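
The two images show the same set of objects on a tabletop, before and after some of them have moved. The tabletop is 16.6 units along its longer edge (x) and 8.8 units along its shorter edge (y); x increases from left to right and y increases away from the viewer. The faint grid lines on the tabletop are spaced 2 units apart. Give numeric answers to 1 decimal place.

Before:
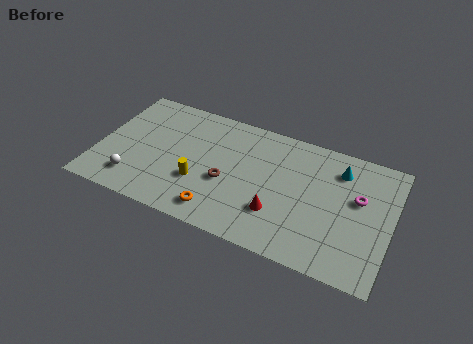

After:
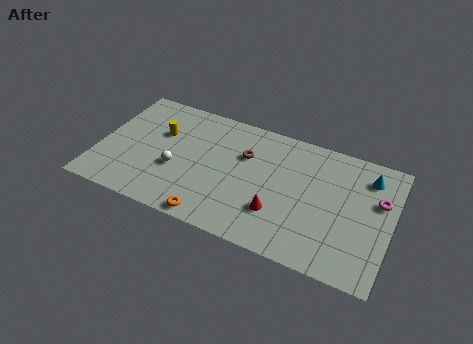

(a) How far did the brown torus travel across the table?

2.4

From (7.4, 3.6) to (8.2, 5.9), the brown torus covered √(0.8² + 2.3²) ≈ 2.4 units.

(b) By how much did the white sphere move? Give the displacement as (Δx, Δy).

(2.2, 1.6)

The white sphere was at about (2.3, 1.8) and moved to about (4.5, 3.4).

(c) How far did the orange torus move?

0.7

The orange torus was near (7.2, 1.4) before and (6.9, 0.8) after, so it travelled √(0.3² + 0.6²) ≈ 0.7 units.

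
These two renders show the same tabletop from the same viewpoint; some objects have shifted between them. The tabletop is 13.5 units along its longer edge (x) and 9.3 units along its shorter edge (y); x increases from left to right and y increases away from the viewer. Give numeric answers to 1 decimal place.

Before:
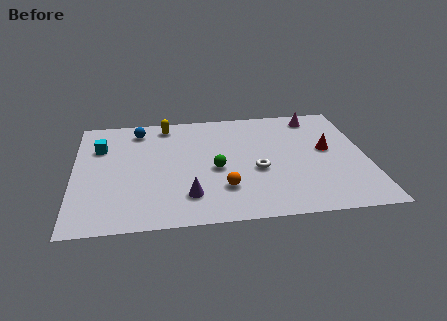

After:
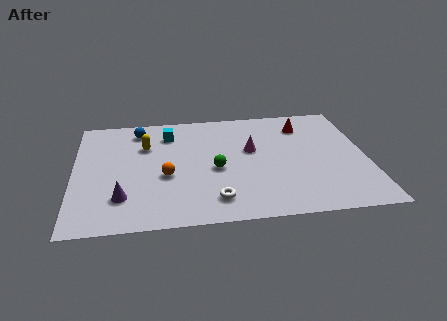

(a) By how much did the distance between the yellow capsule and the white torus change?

-0.3

They were about 5.9 units apart before and 5.6 after — 0.3 units closer together.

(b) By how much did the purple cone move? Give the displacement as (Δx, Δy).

(-3.0, 0.2)

The purple cone was at about (5.2, 2.1) and moved to about (2.2, 2.3).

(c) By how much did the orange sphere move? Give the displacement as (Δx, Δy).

(-2.6, 1.3)

The orange sphere started near (6.8, 2.5) and ended near (4.2, 3.8).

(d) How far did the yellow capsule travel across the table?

2.0

The yellow capsule was near (4.3, 8.1) before and (3.3, 6.4) after, so it travelled √(1.0² + 1.7²) ≈ 2.0 units.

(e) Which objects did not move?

the blue sphere and the green sphere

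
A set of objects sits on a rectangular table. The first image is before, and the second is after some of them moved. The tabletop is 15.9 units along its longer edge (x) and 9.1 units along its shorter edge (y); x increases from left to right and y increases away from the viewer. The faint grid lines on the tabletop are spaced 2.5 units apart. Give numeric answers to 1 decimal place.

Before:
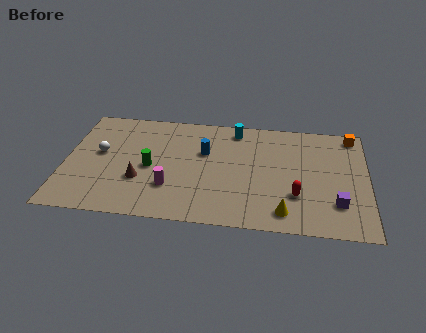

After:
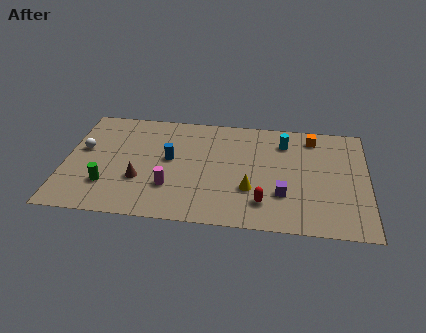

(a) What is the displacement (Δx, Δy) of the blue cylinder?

(-1.8, -0.8)

The blue cylinder started near (7.3, 5.8) and ended near (5.5, 5.0).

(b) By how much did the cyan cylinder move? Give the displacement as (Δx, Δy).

(2.6, -0.8)

From the two frames, the cyan cylinder sits at roughly (8.9, 7.9) before and (11.5, 7.1) after.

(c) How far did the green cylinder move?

2.8

The green cylinder moved from about (4.5, 4.2) to (2.3, 2.5), a distance of √(2.2² + 1.7²) ≈ 2.8.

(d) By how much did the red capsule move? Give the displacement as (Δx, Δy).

(-1.7, -0.8)

From the two frames, the red capsule sits at roughly (12.2, 2.8) before and (10.5, 2.0) after.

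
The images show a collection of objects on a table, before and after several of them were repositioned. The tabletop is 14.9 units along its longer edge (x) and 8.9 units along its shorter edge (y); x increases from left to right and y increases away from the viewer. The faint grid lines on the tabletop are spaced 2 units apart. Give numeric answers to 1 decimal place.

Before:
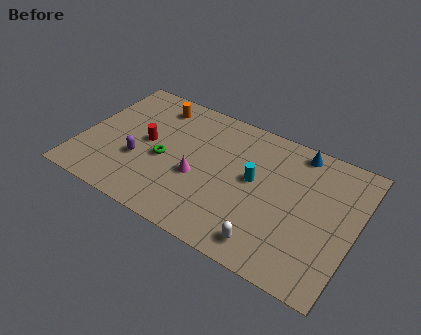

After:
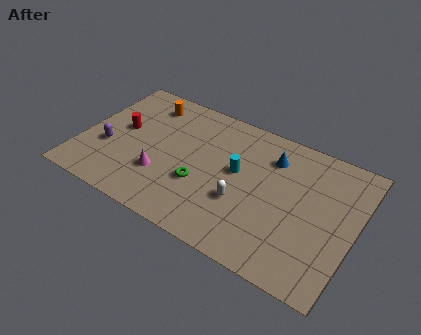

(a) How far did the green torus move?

2.2

The green torus moved from about (4.6, 3.9) to (6.7, 3.2), a distance of √(2.1² + 0.7²) ≈ 2.2.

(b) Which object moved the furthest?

the white capsule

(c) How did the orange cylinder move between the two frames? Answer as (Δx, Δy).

(-0.5, -0.1)

The orange cylinder was at about (3.5, 7.4) and moved to about (3.0, 7.3).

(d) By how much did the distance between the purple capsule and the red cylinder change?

+0.3

Before: roughly 1.4 units apart; after: 1.7. That's 0.3 units further apart.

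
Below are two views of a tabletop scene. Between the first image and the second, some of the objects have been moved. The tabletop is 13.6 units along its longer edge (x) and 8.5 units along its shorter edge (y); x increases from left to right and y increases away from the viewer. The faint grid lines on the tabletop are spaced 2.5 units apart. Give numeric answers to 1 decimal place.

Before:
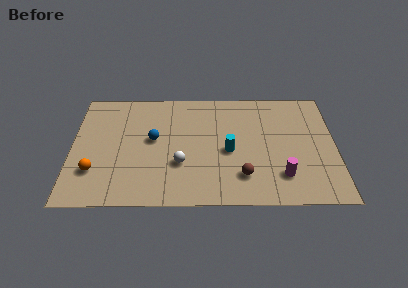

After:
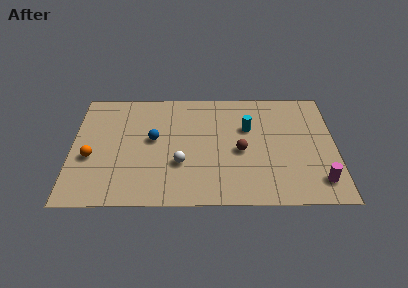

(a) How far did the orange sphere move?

1.0

From (1.2, 2.4) to (1.0, 3.4), the orange sphere covered √(0.2² + 1.0²) ≈ 1.0 units.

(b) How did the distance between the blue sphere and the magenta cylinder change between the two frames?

+1.9

Before: roughly 7.1 units apart; after: 9.0. That's 1.9 units further apart.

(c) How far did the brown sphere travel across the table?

1.8

The brown sphere moved from about (8.8, 2.0) to (8.7, 3.8), a distance of √(0.1² + 1.8²) ≈ 1.8.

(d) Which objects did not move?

the white sphere and the blue sphere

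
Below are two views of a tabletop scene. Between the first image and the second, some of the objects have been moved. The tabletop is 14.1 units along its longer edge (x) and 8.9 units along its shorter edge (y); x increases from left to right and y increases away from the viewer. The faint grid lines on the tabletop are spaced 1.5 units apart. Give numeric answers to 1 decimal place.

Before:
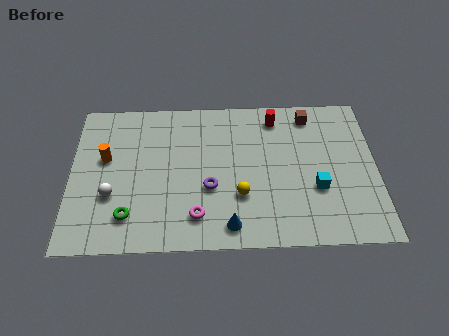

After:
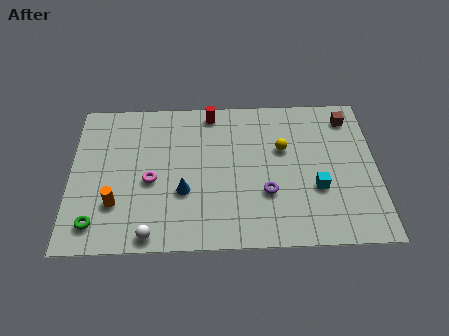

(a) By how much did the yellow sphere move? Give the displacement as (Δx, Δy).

(2.0, 2.7)

The yellow sphere was at about (7.8, 2.9) and moved to about (9.8, 5.6).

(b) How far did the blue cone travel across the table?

2.9

The blue cone was near (7.3, 1.2) before and (5.2, 3.2) after, so it travelled √(2.1² + 2.0²) ≈ 2.9 units.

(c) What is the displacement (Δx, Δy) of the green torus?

(-1.5, -0.4)

The green torus was at about (2.7, 1.9) and moved to about (1.2, 1.5).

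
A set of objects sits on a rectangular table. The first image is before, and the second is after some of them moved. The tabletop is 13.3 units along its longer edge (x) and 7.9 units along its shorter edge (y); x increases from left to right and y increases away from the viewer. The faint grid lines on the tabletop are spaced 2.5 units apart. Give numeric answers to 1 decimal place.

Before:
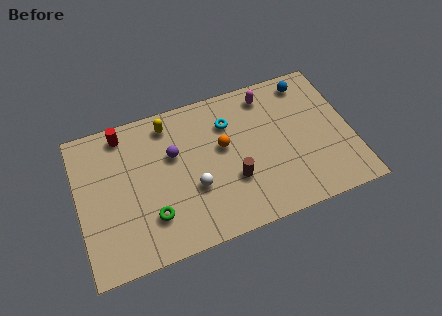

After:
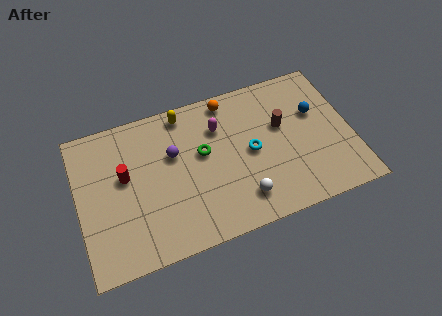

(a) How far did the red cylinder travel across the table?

2.3

From (2.4, 6.9) to (2.3, 4.6), the red cylinder covered √(0.1² + 2.3²) ≈ 2.3 units.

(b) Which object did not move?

the purple sphere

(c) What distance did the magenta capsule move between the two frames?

2.7

From (9.5, 6.7) to (7.0, 5.7), the magenta capsule covered √(2.5² + 1.0²) ≈ 2.7 units.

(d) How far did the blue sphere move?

1.8

The blue sphere moved from about (11.5, 6.8) to (11.7, 5.0), a distance of √(0.2² + 1.8²) ≈ 1.8.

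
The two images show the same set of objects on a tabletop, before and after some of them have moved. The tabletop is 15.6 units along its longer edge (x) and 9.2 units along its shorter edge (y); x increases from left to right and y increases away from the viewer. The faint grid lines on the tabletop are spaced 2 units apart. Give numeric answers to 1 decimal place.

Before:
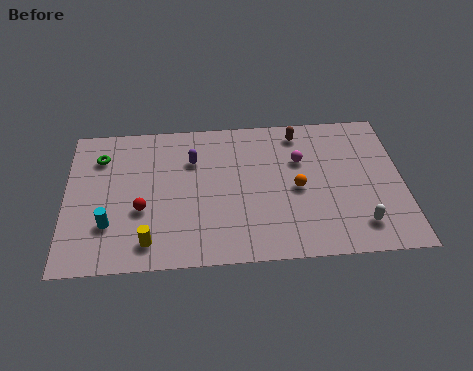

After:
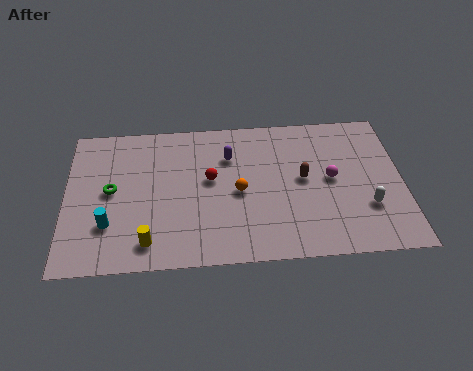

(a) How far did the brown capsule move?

3.0

The brown capsule moved from about (10.9, 7.9) to (11.0, 4.9), a distance of √(0.1² + 3.0²) ≈ 3.0.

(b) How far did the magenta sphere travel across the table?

1.9

The magenta sphere was near (10.9, 6.1) before and (12.3, 4.8) after, so it travelled √(1.4² + 1.3²) ≈ 1.9 units.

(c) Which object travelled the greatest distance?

the red sphere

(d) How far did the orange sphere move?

2.7

The orange sphere moved from about (10.7, 4.3) to (8.0, 4.3), a distance of √(2.7² + 0.0²) ≈ 2.7.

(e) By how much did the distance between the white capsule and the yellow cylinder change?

+0.5

Before: roughly 9.7 units apart; after: 10.2. That's 0.5 units further apart.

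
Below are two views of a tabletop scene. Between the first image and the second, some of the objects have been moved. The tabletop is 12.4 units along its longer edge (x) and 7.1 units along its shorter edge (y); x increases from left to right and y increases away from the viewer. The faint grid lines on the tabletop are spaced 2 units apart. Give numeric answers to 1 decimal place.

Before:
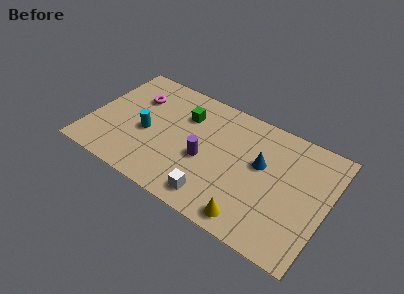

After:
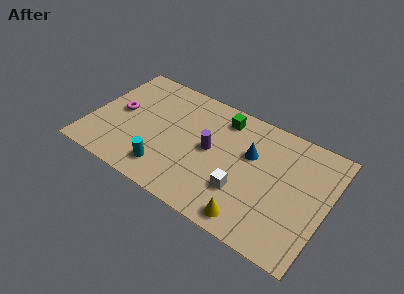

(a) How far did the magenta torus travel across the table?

1.5

From (2.1, 5.0) to (1.4, 3.7), the magenta torus covered √(0.7² + 1.3²) ≈ 1.5 units.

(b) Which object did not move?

the yellow cone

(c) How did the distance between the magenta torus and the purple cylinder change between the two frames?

+0.4

Before: roughly 4.5 units apart; after: 4.9. That's 0.4 units further apart.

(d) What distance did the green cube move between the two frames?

2.1

From (4.7, 5.1) to (6.6, 5.9), the green cube covered √(1.9² + 0.8²) ≈ 2.1 units.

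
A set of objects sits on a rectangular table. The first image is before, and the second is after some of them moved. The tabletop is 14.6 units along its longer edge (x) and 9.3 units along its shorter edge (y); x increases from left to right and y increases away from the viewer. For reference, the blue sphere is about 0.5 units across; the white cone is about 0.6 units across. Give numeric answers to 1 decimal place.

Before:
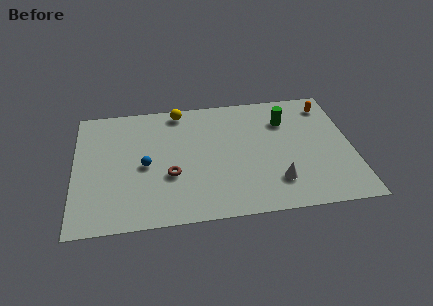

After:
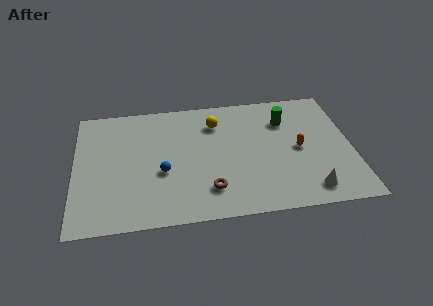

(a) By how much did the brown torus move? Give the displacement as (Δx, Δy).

(2.0, -1.3)

The brown torus started near (5.0, 3.4) and ended near (7.0, 2.1).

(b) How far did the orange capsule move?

3.6

From (13.5, 7.7) to (11.8, 4.5), the orange capsule covered √(1.7² + 3.2²) ≈ 3.6 units.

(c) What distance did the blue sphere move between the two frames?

1.1

From (3.7, 4.3) to (4.6, 3.7), the blue sphere covered √(0.9² + 0.6²) ≈ 1.1 units.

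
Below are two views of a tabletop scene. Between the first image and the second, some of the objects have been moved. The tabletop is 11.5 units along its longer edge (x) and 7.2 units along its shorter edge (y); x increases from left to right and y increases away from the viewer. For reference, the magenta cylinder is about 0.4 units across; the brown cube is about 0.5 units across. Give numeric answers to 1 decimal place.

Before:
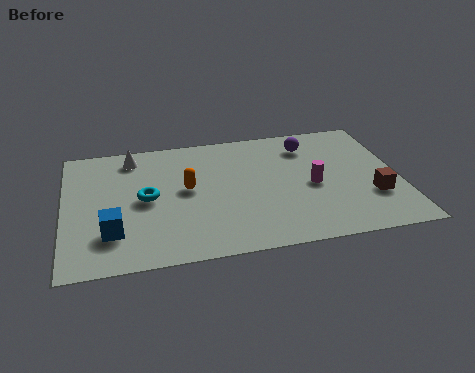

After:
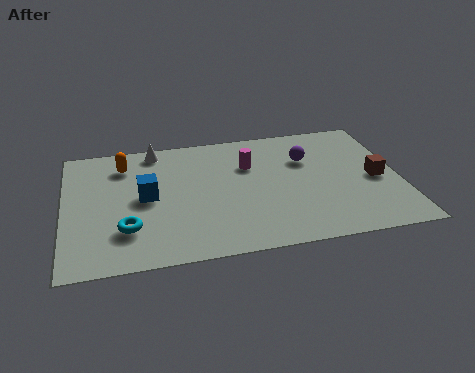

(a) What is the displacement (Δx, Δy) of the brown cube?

(0.2, 1.0)

The brown cube started near (10.5, 2.3) and ended near (10.7, 3.3).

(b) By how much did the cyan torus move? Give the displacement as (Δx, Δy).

(-0.7, -1.6)

From the two frames, the cyan torus sits at roughly (2.8, 3.6) before and (2.1, 2.0) after.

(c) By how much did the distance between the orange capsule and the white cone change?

-1.5

The distance was about 2.8 in the first image and 1.3 in the second, so they moved 1.5 units closer together.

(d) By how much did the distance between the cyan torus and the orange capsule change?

+2.3

They were about 1.4 units apart before and 3.7 after — 2.3 units further apart.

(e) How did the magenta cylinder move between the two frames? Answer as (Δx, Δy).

(-2.1, 1.6)

From the two frames, the magenta cylinder sits at roughly (8.5, 3.3) before and (6.4, 4.9) after.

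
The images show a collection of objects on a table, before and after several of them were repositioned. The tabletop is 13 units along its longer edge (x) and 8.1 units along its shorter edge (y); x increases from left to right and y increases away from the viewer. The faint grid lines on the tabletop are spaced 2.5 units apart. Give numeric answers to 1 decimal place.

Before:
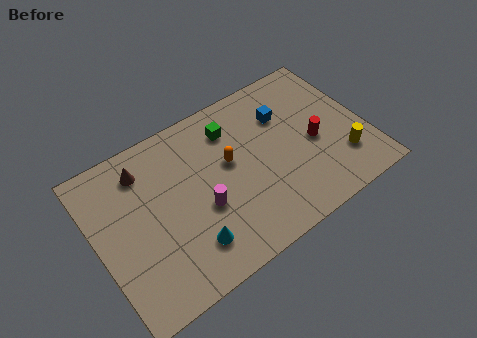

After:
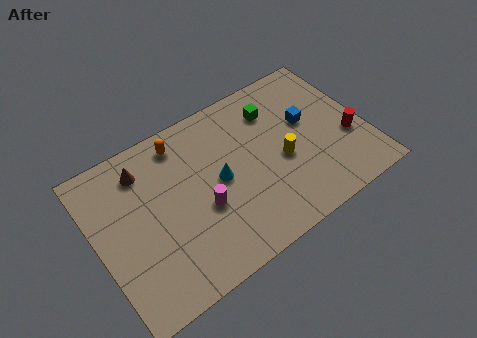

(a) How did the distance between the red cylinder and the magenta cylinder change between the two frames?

+1.6

Before: roughly 5.6 units apart; after: 7.2. That's 1.6 units further apart.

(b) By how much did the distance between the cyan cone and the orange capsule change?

-0.7

The distance was about 3.8 in the first image and 3.1 in the second, so they moved 0.7 units closer together.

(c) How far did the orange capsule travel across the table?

3.0

From (6.5, 4.7) to (4.5, 6.9), the orange capsule covered √(2.0² + 2.2²) ≈ 3.0 units.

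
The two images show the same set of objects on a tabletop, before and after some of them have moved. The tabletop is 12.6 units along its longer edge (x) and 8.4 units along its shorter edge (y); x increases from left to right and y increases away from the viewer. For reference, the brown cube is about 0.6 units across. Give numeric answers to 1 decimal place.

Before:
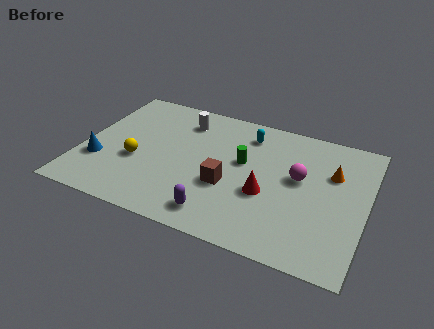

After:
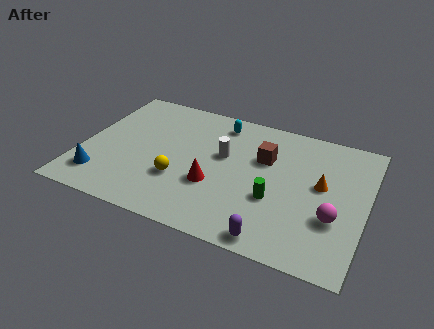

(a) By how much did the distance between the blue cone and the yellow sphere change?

+1.9

They were about 1.7 units apart before and 3.6 after — 1.9 units further apart.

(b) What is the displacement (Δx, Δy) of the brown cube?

(1.4, 2.3)

The brown cube started near (6.6, 3.2) and ended near (8.0, 5.5).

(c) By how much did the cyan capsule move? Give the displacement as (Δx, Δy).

(-1.3, 0.3)

The cyan capsule was at about (7.1, 6.8) and moved to about (5.8, 7.1).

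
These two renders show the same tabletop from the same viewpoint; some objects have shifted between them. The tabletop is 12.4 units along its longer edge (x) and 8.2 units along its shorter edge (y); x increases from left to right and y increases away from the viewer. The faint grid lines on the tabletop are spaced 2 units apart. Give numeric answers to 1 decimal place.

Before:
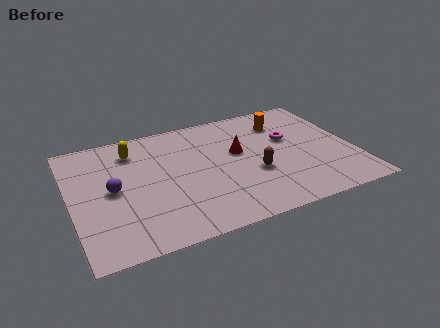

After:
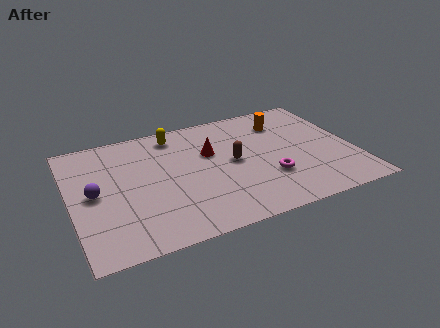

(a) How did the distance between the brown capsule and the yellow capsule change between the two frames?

-2.4

They were about 6.0 units apart before and 3.6 after — 2.4 units closer together.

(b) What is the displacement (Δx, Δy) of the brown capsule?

(-0.8, 1.1)

The brown capsule was at about (7.9, 3.1) and moved to about (7.1, 4.2).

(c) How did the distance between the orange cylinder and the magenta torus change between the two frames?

+2.6

The distance was about 1.3 in the first image and 3.9 in the second, so they moved 2.6 units further apart.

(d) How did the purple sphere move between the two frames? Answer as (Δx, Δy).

(-0.8, 0.0)

From the two frames, the purple sphere sits at roughly (1.8, 4.1) before and (1.0, 4.1) after.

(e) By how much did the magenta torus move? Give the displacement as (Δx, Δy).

(-1.2, -2.4)

The magenta torus was at about (9.7, 5.0) and moved to about (8.5, 2.6).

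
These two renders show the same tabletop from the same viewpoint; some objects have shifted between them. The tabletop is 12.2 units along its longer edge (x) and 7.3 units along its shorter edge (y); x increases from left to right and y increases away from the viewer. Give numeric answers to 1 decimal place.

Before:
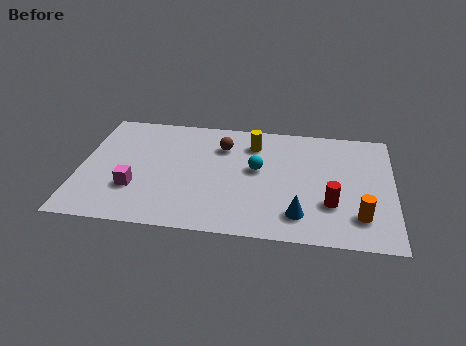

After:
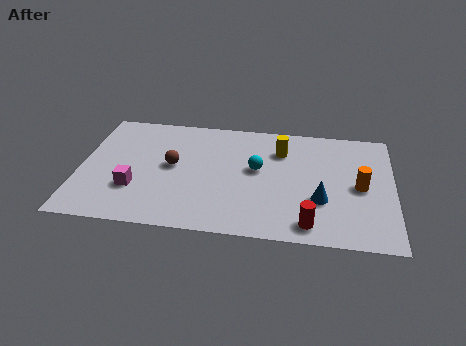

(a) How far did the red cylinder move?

1.5

The red cylinder was near (9.8, 2.3) before and (9.0, 1.0) after, so it travelled √(0.8² + 1.3²) ≈ 1.5 units.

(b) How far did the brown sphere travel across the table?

2.4

From (5.5, 5.4) to (3.6, 3.9), the brown sphere covered √(1.9² + 1.5²) ≈ 2.4 units.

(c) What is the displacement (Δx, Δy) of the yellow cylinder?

(1.1, -0.3)

The yellow cylinder was at about (6.7, 5.7) and moved to about (7.8, 5.4).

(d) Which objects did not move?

the cyan sphere and the magenta cube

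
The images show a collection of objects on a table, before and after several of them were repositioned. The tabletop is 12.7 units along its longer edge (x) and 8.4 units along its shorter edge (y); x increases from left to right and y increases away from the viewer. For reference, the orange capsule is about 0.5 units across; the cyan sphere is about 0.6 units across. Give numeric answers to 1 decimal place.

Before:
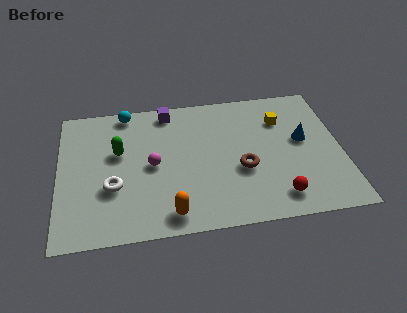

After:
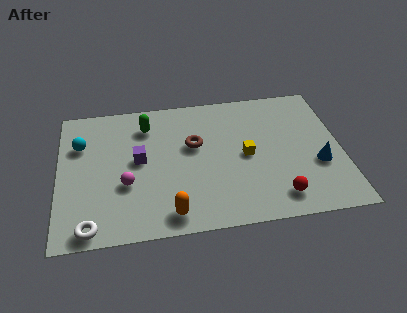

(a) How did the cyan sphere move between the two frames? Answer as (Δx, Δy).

(-2.1, -1.8)

The cyan sphere was at about (3.1, 7.6) and moved to about (1.0, 5.8).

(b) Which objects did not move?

the orange capsule and the red sphere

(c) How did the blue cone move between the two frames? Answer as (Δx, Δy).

(0.6, -1.6)

The blue cone was at about (11.0, 4.7) and moved to about (11.6, 3.1).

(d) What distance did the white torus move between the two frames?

2.4

The white torus moved from about (2.4, 3.0) to (1.4, 0.8), a distance of √(1.0² + 2.2²) ≈ 2.4.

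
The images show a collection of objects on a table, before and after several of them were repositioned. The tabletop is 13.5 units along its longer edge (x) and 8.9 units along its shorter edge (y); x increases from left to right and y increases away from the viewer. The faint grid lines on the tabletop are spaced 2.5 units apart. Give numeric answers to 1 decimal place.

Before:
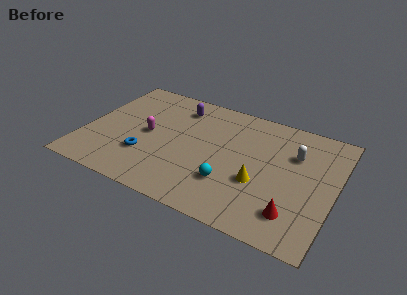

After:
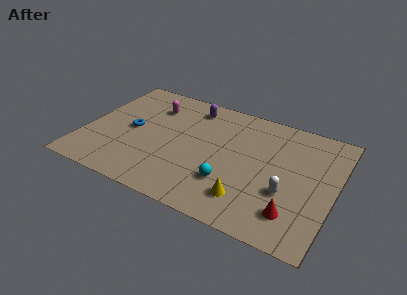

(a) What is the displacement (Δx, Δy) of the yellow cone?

(-0.4, -1.4)

The yellow cone started near (9.6, 3.3) and ended near (9.2, 1.9).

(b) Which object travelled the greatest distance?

the white capsule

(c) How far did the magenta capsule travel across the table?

2.3

From (3.4, 4.4) to (3.3, 6.7), the magenta capsule covered √(0.1² + 2.3²) ≈ 2.3 units.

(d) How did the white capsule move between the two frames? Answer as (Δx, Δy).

(-0.1, -2.9)

The white capsule was at about (11.2, 6.1) and moved to about (11.1, 3.2).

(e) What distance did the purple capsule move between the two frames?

0.8

From (4.7, 7.2) to (5.4, 7.5), the purple capsule covered √(0.7² + 0.3²) ≈ 0.8 units.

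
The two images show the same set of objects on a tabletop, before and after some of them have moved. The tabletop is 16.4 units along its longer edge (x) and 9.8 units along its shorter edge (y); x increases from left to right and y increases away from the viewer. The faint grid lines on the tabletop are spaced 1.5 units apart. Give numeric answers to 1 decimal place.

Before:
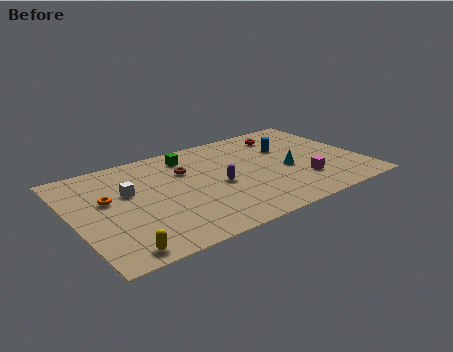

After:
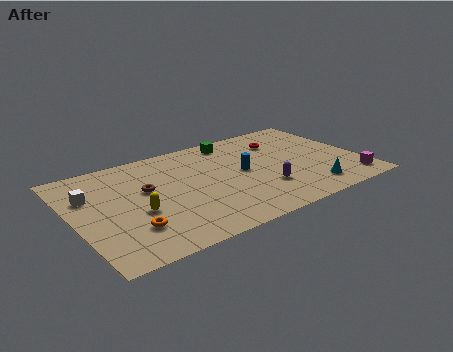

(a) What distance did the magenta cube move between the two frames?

3.0

The magenta cube was near (12.7, 2.7) before and (15.4, 1.5) after, so it travelled √(2.7² + 1.2²) ≈ 3.0 units.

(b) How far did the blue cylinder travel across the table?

3.1

The blue cylinder was near (12.5, 6.5) before and (9.7, 5.1) after, so it travelled √(2.8² + 1.4²) ≈ 3.1 units.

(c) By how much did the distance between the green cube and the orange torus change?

+3.6

Before: roughly 5.5 units apart; after: 9.1. That's 3.6 units further apart.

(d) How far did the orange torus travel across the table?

3.3

The orange torus was near (2.0, 5.8) before and (2.8, 2.6) after, so it travelled √(0.8² + 3.2²) ≈ 3.3 units.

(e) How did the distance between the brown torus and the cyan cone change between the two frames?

+3.7

Before: roughly 6.0 units apart; after: 9.7. That's 3.7 units further apart.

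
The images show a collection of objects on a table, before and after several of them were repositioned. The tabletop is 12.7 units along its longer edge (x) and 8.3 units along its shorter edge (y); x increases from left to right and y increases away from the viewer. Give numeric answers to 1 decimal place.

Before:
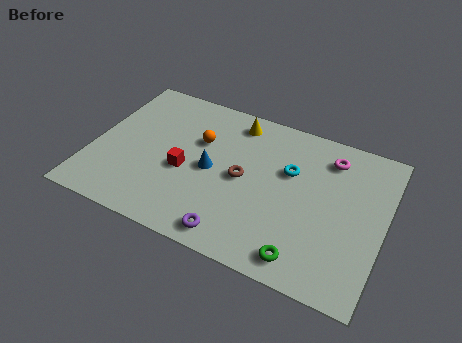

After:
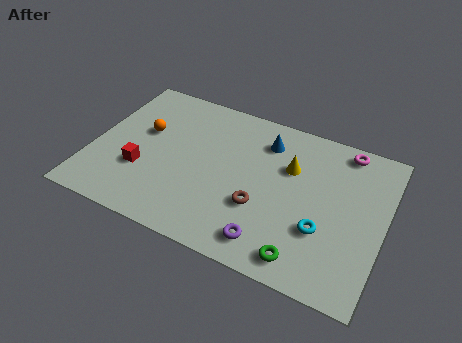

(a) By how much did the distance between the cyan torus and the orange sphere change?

+4.4

Before: roughly 4.0 units apart; after: 8.4. That's 4.4 units further apart.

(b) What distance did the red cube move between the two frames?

1.9

The red cube was near (4.1, 3.5) before and (2.3, 2.8) after, so it travelled √(1.8² + 0.7²) ≈ 1.9 units.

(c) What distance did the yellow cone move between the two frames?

3.1

The yellow cone moved from about (5.9, 7.1) to (8.5, 5.5), a distance of √(2.6² + 1.6²) ≈ 3.1.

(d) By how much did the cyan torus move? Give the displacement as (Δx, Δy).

(1.7, -2.5)

The cyan torus was at about (8.5, 5.3) and moved to about (10.2, 2.8).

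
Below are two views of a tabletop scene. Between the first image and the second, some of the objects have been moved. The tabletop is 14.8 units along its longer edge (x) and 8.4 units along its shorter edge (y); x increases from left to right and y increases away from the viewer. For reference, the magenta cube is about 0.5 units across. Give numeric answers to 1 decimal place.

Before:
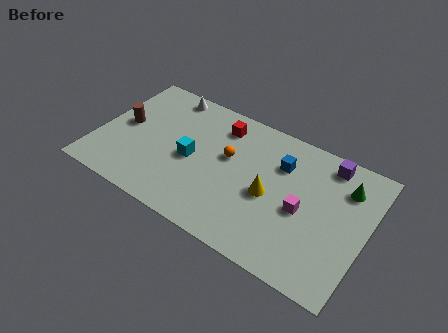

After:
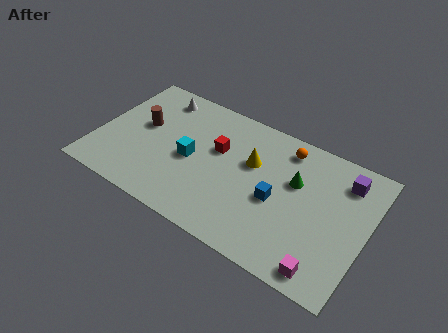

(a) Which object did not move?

the cyan cube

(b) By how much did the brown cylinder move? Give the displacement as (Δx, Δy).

(1.0, 0.4)

The brown cylinder started near (1.3, 4.4) and ended near (2.3, 4.8).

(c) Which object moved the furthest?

the orange sphere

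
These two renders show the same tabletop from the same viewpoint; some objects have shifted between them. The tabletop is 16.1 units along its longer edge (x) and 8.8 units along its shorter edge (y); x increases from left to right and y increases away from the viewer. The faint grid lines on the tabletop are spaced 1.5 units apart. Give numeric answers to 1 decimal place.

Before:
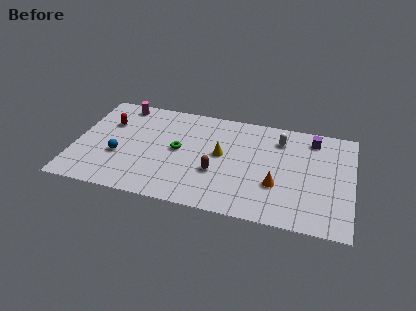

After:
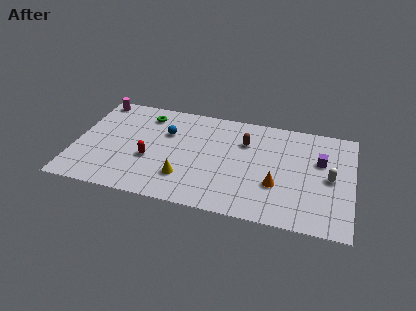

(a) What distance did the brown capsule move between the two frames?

3.4

The brown capsule moved from about (8.3, 3.2) to (9.8, 6.2), a distance of √(1.5² + 3.0²) ≈ 3.4.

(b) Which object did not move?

the orange cone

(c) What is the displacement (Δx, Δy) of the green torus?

(-2.1, 2.6)

From the two frames, the green torus sits at roughly (6.0, 4.6) before and (3.9, 7.2) after.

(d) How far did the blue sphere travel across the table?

3.7

From (2.6, 3.3) to (5.2, 5.9), the blue sphere covered √(2.6² + 2.6²) ≈ 3.7 units.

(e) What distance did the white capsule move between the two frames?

4.0

The white capsule moved from about (11.8, 6.9) to (14.8, 4.3), a distance of √(3.0² + 2.6²) ≈ 4.0.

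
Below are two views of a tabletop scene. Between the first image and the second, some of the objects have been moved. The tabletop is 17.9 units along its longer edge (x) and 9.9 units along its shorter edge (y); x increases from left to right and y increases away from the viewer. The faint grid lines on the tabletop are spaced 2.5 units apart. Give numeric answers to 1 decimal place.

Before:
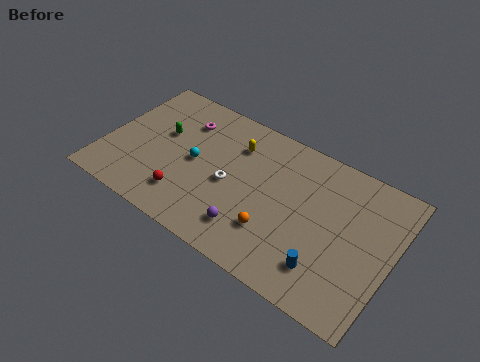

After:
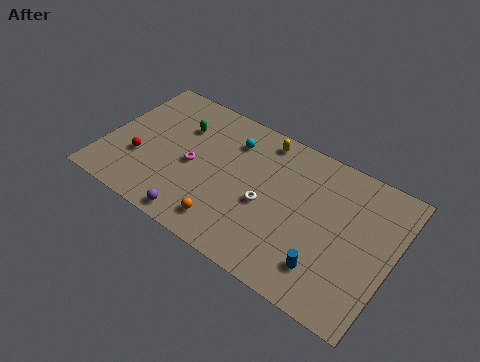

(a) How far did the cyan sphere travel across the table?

3.3

From (5.6, 4.9) to (7.5, 7.6), the cyan sphere covered √(1.9² + 2.7²) ≈ 3.3 units.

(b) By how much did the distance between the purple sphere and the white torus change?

+2.1

Before: roughly 2.9 units apart; after: 5.0. That's 2.1 units further apart.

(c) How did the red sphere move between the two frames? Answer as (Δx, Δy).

(-3.2, 1.2)

The red sphere started near (5.5, 2.2) and ended near (2.3, 3.4).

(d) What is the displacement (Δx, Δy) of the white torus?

(2.3, -0.2)

From the two frames, the white torus sits at roughly (7.9, 4.5) before and (10.2, 4.3) after.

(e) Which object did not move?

the blue cylinder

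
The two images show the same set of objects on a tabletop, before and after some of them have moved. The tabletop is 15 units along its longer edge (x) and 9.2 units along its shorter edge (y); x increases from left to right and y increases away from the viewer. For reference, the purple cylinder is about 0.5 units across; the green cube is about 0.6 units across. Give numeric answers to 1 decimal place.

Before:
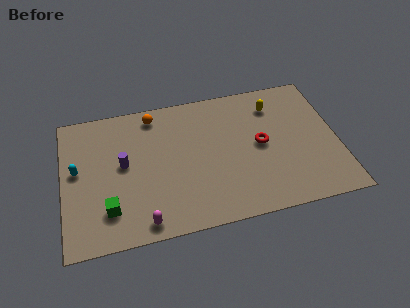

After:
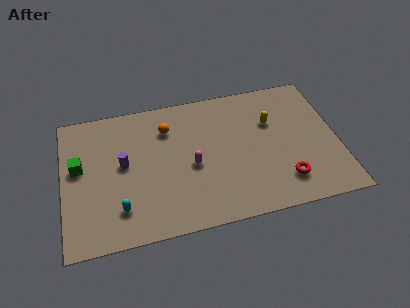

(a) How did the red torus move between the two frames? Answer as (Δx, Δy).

(1.1, -2.7)

The red torus was at about (10.8, 4.7) and moved to about (11.9, 2.0).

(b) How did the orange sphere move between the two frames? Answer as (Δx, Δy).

(0.7, -1.1)

The orange sphere was at about (5.1, 8.0) and moved to about (5.8, 6.9).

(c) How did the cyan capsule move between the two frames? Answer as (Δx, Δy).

(2.2, -3.0)

The cyan capsule started near (0.8, 5.1) and ended near (3.0, 2.1).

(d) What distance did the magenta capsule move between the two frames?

4.2

From (4.2, 1.0) to (7.0, 4.1), the magenta capsule covered √(2.8² + 3.1²) ≈ 4.2 units.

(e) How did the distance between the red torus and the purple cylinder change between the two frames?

+1.6

Before: roughly 7.5 units apart; after: 9.1. That's 1.6 units further apart.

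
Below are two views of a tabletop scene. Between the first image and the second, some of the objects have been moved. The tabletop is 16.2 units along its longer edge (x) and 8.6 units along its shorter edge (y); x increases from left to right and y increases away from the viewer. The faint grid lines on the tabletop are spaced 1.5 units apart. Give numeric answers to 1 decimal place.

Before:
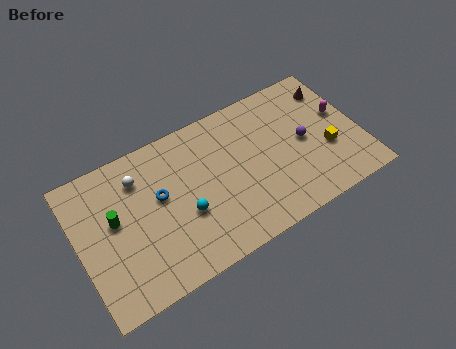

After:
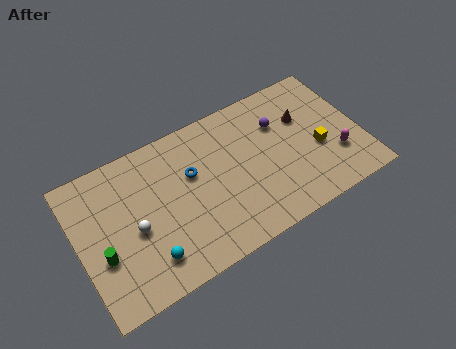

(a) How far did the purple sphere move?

2.1

The purple sphere was near (13.0, 4.3) before and (11.8, 6.0) after, so it travelled √(1.2² + 1.7²) ≈ 2.1 units.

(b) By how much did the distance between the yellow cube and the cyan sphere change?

+1.9

They were about 8.3 units apart before and 10.2 after — 1.9 units further apart.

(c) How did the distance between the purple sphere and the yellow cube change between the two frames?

+1.5

The distance was about 1.6 in the first image and 3.1 in the second, so they moved 1.5 units further apart.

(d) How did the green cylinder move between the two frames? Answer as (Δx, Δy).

(-0.9, -1.7)

The green cylinder started near (2.1, 4.9) and ended near (1.2, 3.2).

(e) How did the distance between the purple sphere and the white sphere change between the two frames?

-0.6

Before: roughly 9.6 units apart; after: 9.0. That's 0.6 units closer together.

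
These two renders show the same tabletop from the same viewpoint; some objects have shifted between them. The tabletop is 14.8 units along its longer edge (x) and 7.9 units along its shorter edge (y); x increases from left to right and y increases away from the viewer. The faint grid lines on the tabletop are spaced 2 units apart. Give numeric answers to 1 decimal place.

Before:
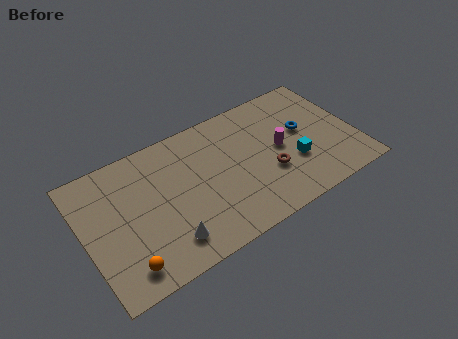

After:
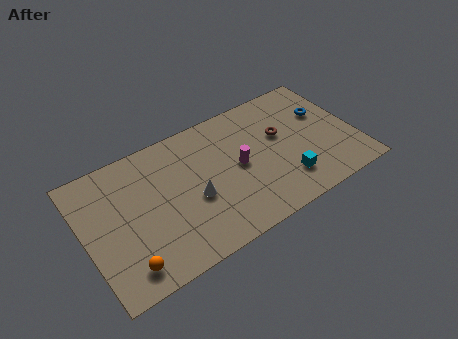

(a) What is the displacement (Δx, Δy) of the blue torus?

(1.3, 0.6)

From the two frames, the blue torus sits at roughly (12.1, 4.5) before and (13.4, 5.1) after.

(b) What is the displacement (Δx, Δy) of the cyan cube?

(-0.6, -0.9)

The cyan cube started near (11.3, 2.8) and ended near (10.7, 1.9).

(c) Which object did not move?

the orange sphere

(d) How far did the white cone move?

2.4

From (4.1, 1.6) to (5.8, 3.3), the white cone covered √(1.7² + 1.7²) ≈ 2.4 units.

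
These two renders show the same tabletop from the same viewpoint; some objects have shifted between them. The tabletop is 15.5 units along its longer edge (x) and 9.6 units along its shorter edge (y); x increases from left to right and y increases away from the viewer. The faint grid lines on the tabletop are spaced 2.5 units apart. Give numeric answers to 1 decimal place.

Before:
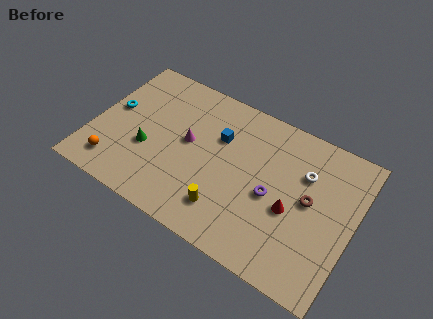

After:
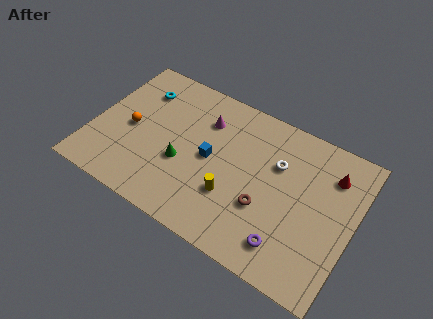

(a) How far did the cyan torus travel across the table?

2.4

From (1.0, 5.3) to (2.3, 7.3), the cyan torus covered √(1.3² + 2.0²) ≈ 2.4 units.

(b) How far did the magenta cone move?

2.0

The magenta cone moved from about (5.6, 5.2) to (6.3, 7.1), a distance of √(0.7² + 1.9²) ≈ 2.0.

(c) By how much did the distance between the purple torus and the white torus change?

+2.0

They were about 2.8 units apart before and 4.8 after — 2.0 units further apart.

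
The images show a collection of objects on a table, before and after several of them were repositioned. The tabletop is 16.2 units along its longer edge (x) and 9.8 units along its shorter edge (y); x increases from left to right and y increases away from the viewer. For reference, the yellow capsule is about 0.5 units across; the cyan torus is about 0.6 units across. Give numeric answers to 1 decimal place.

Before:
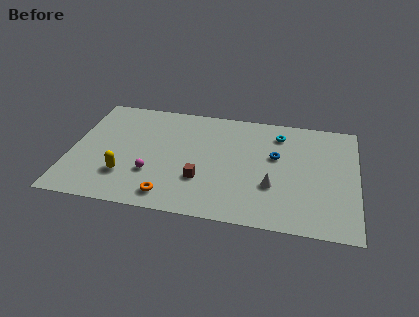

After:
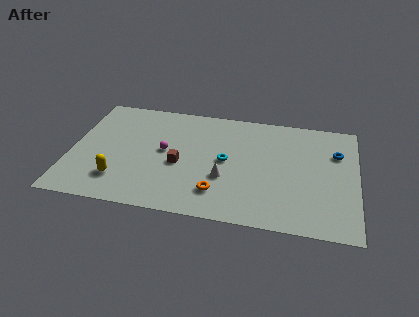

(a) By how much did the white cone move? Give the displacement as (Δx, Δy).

(-2.7, 0.2)

The white cone was at about (11.5, 3.3) and moved to about (8.8, 3.5).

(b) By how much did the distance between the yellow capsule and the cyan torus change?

-3.5

Before: roughly 10.0 units apart; after: 6.5. That's 3.5 units closer together.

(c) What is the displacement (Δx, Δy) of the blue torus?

(3.4, 0.9)

The blue torus started near (11.6, 5.9) and ended near (15.0, 6.8).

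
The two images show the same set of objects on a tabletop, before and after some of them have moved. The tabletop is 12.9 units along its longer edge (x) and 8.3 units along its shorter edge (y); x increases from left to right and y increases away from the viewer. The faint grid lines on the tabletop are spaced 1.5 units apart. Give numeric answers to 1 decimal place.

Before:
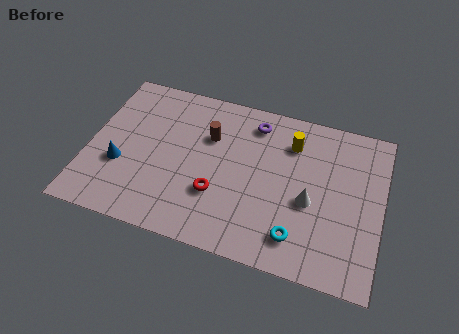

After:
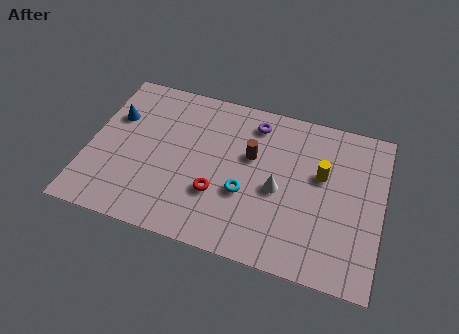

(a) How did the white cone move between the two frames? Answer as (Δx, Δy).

(-1.4, 0.2)

The white cone started near (9.8, 3.5) and ended near (8.4, 3.7).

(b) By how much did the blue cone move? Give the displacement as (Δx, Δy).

(-0.5, 2.5)

The blue cone started near (1.5, 3.0) and ended near (1.0, 5.5).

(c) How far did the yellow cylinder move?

1.9

From (8.8, 6.3) to (10.2, 5.0), the yellow cylinder covered √(1.4² + 1.3²) ≈ 1.9 units.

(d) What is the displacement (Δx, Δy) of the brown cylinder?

(1.9, -0.5)

The brown cylinder was at about (5.2, 5.6) and moved to about (7.1, 5.1).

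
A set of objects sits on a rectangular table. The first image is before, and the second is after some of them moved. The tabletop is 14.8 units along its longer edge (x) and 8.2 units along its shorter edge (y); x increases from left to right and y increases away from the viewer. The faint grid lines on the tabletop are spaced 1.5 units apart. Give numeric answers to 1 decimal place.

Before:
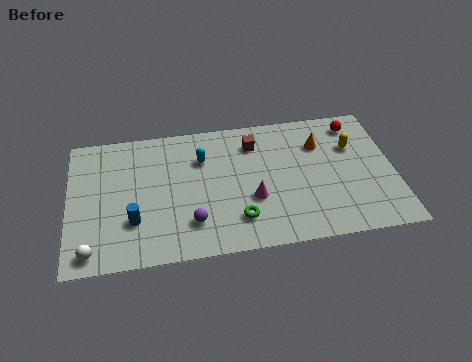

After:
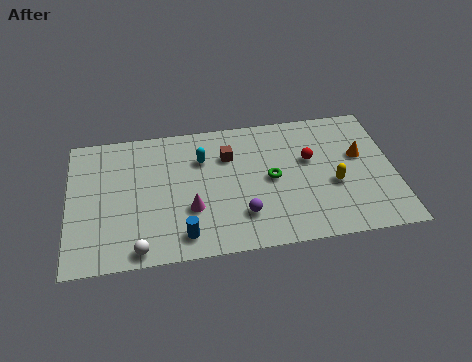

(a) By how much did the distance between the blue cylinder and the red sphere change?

-4.2

Before: roughly 11.2 units apart; after: 7.0. That's 4.2 units closer together.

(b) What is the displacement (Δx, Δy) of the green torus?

(1.6, 2.2)

From the two frames, the green torus sits at roughly (7.6, 1.9) before and (9.2, 4.1) after.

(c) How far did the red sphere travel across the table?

2.9

The red sphere was near (13.2, 6.9) before and (11.0, 5.0) after, so it travelled √(2.2² + 1.9²) ≈ 2.9 units.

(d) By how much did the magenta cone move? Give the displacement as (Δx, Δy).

(-2.8, -0.2)

The magenta cone was at about (8.3, 3.0) and moved to about (5.5, 2.8).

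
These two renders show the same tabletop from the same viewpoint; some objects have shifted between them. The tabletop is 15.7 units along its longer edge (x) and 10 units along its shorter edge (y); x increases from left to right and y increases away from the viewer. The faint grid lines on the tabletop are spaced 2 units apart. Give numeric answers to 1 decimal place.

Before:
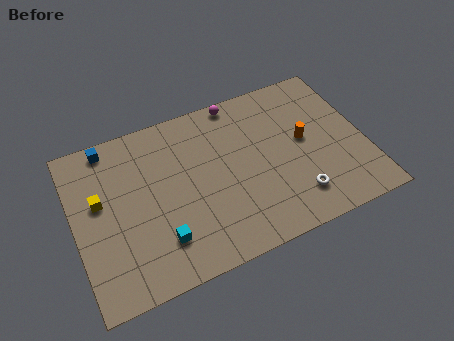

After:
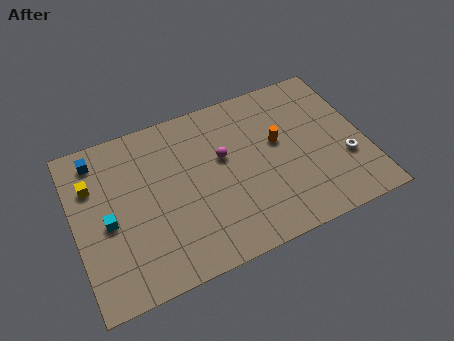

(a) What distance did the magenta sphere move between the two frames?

3.4

From (9.3, 9.2) to (8.1, 6.0), the magenta sphere covered √(1.2² + 3.2²) ≈ 3.4 units.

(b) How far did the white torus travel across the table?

3.2

The white torus moved from about (11.6, 2.1) to (14.5, 3.4), a distance of √(2.9² + 1.3²) ≈ 3.2.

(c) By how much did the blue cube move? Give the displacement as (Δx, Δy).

(-0.7, -0.5)

The blue cube was at about (2.2, 9.0) and moved to about (1.5, 8.5).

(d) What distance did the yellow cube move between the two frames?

1.1

The yellow cube was near (1.4, 5.9) before and (1.1, 7.0) after, so it travelled √(0.3² + 1.1²) ≈ 1.1 units.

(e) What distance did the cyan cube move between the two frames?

3.3

From (4.3, 2.4) to (1.7, 4.5), the cyan cube covered √(2.6² + 2.1²) ≈ 3.3 units.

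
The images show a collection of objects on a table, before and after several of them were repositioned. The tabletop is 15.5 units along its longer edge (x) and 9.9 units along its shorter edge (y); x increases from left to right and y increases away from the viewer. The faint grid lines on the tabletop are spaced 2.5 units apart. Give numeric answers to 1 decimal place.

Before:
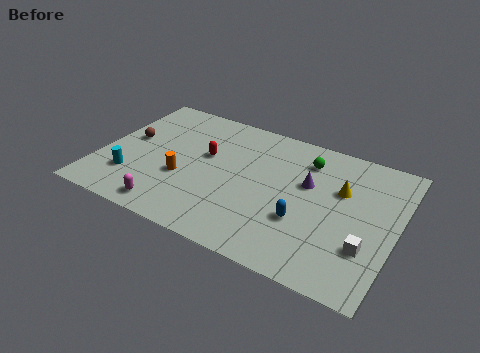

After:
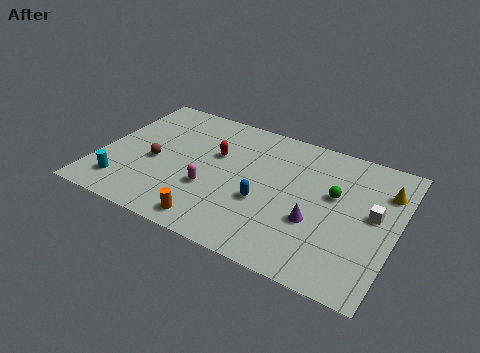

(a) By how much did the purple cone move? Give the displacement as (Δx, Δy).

(0.7, -2.5)

The purple cone was at about (10.8, 6.1) and moved to about (11.5, 3.6).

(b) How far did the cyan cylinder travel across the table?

0.8

The cyan cylinder moved from about (1.9, 2.6) to (1.6, 1.9), a distance of √(0.3² + 0.7²) ≈ 0.8.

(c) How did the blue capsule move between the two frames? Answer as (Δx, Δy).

(-2.1, 0.4)

The blue capsule started near (10.9, 3.4) and ended near (8.8, 3.8).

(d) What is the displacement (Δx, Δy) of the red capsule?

(0.5, 0.3)

The red capsule was at about (5.4, 5.9) and moved to about (5.9, 6.2).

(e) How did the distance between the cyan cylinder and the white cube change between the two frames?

+0.9

The distance was about 12.3 in the first image and 13.2 in the second, so they moved 0.9 units further apart.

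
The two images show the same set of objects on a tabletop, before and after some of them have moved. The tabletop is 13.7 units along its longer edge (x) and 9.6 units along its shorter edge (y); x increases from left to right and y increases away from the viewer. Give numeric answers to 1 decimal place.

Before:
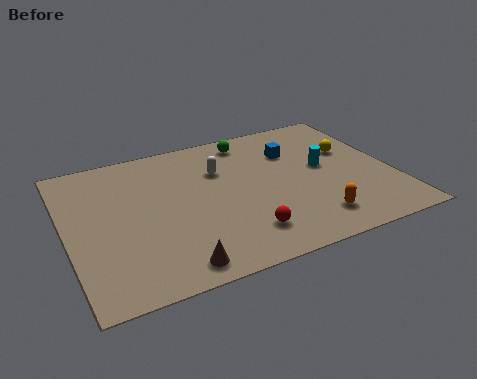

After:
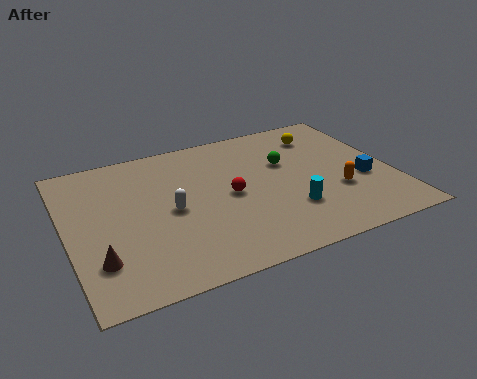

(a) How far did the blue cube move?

4.0

The blue cube moved from about (9.8, 6.8) to (12.4, 3.7), a distance of √(2.6² + 3.1²) ≈ 4.0.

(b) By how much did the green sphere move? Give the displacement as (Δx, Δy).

(1.3, -2.2)

From the two frames, the green sphere sits at roughly (8.1, 8.3) before and (9.4, 6.1) after.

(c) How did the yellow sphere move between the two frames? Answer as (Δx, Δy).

(-1.0, 1.6)

The yellow sphere was at about (12.2, 6.0) and moved to about (11.2, 7.6).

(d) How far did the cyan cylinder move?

3.0

The cyan cylinder was near (10.9, 5.2) before and (9.1, 2.8) after, so it travelled √(1.8² + 2.4²) ≈ 3.0 units.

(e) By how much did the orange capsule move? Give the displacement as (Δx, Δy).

(1.3, 1.5)

The orange capsule was at about (9.9, 1.8) and moved to about (11.2, 3.3).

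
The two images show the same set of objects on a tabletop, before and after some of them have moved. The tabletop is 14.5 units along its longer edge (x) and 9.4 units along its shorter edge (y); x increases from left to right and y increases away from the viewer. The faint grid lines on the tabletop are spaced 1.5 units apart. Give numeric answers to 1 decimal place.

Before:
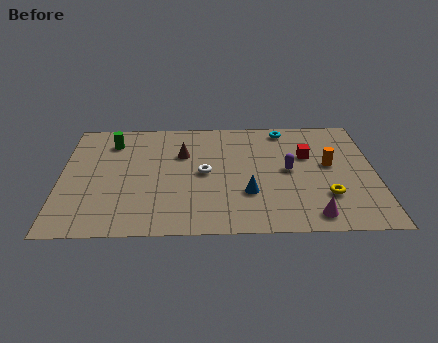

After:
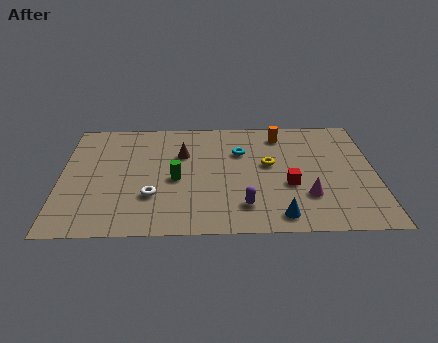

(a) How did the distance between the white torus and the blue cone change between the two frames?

+3.4

Before: roughly 2.6 units apart; after: 6.0. That's 3.4 units further apart.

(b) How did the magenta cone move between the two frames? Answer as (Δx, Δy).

(-0.2, 1.5)

The magenta cone started near (11.5, 1.2) and ended near (11.3, 2.7).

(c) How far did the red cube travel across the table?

2.6

The red cube moved from about (11.4, 6.0) to (10.5, 3.6), a distance of √(0.9² + 2.4²) ≈ 2.6.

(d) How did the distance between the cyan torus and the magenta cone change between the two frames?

-2.4

The distance was about 7.2 in the first image and 4.8 in the second, so they moved 2.4 units closer together.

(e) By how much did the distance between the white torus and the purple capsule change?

+0.4

They were about 3.9 units apart before and 4.3 after — 0.4 units further apart.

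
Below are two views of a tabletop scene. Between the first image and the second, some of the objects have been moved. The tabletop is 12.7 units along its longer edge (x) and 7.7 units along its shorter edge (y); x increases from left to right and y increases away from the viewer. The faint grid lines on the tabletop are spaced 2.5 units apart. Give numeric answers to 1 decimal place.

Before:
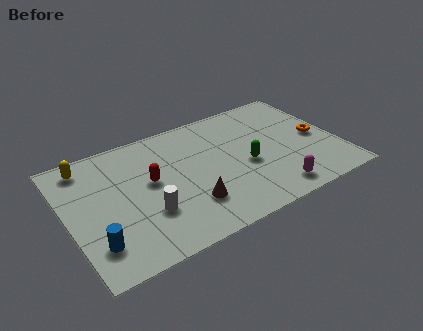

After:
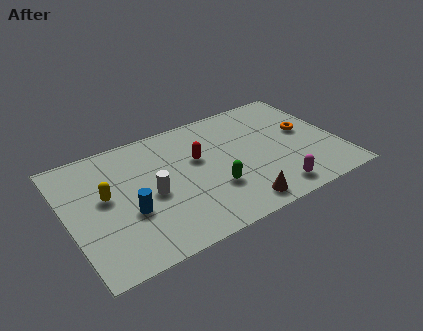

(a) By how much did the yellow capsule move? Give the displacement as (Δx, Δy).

(0.6, -2.3)

From the two frames, the yellow capsule sits at roughly (1.2, 6.6) before and (1.8, 4.3) after.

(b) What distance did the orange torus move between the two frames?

0.8

From (11.8, 3.7) to (11.3, 4.3), the orange torus covered √(0.5² + 0.6²) ≈ 0.8 units.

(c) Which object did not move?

the magenta capsule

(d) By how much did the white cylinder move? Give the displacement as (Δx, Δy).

(0.3, 1.0)

The white cylinder started near (3.5, 2.5) and ended near (3.8, 3.5).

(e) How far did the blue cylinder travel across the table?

2.0

The blue cylinder was near (1.0, 1.8) before and (2.7, 2.9) after, so it travelled √(1.7² + 1.1²) ≈ 2.0 units.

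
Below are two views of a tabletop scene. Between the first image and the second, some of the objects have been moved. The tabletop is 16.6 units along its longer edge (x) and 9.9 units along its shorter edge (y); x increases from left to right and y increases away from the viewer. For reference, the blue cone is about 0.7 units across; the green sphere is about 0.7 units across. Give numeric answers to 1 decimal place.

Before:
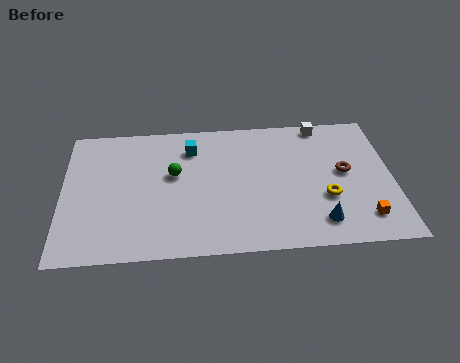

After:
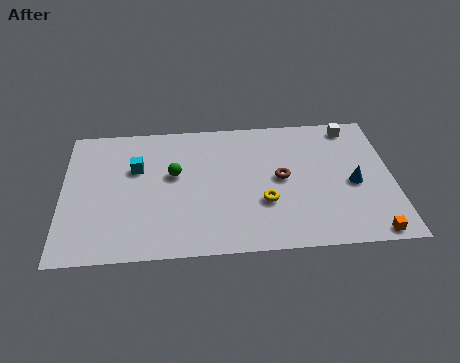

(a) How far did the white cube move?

1.5

The white cube was near (13.2, 9.0) before and (14.7, 8.7) after, so it travelled √(1.5² + 0.3²) ≈ 1.5 units.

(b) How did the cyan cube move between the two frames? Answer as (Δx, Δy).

(-2.8, -1.3)

From the two frames, the cyan cube sits at roughly (6.5, 7.7) before and (3.7, 6.4) after.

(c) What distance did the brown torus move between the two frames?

3.2

The brown torus moved from about (14.2, 5.3) to (11.0, 5.1), a distance of √(3.2² + 0.2²) ≈ 3.2.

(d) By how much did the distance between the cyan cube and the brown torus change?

-0.7

They were about 8.1 units apart before and 7.4 after — 0.7 units closer together.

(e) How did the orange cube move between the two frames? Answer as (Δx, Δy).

(0.3, -1.1)

The orange cube was at about (15.0, 1.9) and moved to about (15.3, 0.8).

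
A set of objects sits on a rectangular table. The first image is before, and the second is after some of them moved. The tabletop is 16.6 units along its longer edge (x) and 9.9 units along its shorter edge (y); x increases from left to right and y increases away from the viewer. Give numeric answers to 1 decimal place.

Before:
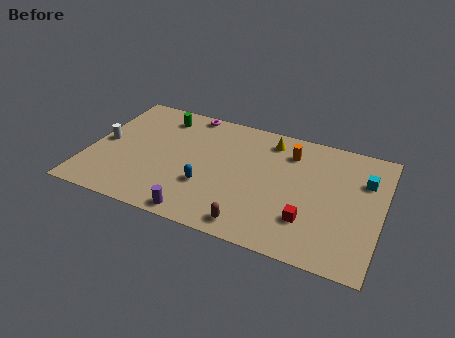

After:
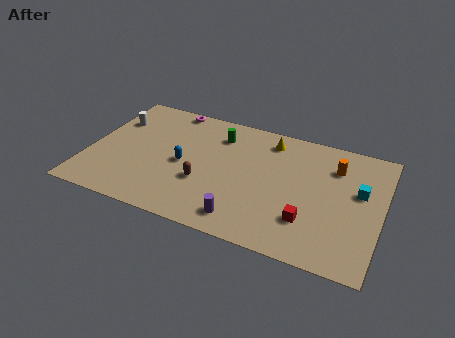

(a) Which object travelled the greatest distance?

the brown capsule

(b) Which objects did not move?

the red cube and the yellow cone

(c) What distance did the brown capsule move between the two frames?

3.8

The brown capsule was near (9.7, 1.2) before and (6.7, 3.5) after, so it travelled √(3.0² + 2.3²) ≈ 3.8 units.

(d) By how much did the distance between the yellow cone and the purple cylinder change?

-1.3

They were about 8.1 units apart before and 6.8 after — 1.3 units closer together.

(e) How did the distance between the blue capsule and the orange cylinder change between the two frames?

+2.7

They were about 6.2 units apart before and 8.9 after — 2.7 units further apart.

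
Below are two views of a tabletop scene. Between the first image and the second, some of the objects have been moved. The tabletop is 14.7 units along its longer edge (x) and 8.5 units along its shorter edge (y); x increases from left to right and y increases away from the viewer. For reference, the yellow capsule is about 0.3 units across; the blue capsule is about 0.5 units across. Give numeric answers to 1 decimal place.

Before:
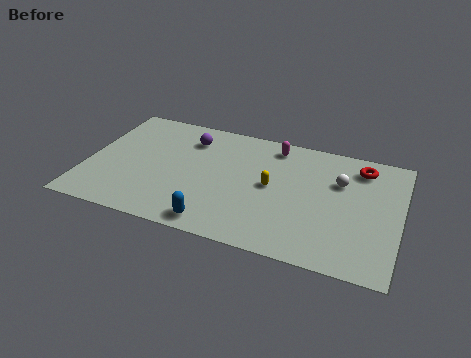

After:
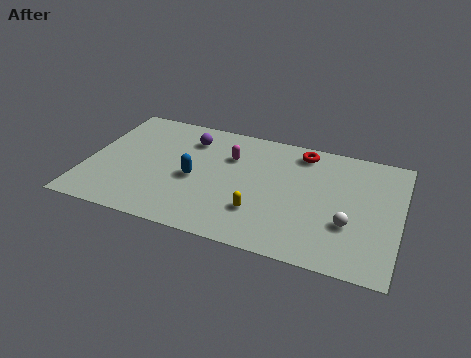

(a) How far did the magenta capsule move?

2.4

The magenta capsule moved from about (8.6, 7.3) to (6.6, 5.9), a distance of √(2.0² + 1.4²) ≈ 2.4.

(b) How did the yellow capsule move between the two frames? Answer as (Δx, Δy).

(-0.4, -2.0)

From the two frames, the yellow capsule sits at roughly (8.7, 4.4) before and (8.3, 2.4) after.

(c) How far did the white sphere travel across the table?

2.9

The white sphere moved from about (11.8, 5.7) to (12.4, 2.9), a distance of √(0.6² + 2.8²) ≈ 2.9.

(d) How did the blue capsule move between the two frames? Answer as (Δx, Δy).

(-1.3, 2.8)

The blue capsule was at about (6.4, 1.0) and moved to about (5.1, 3.8).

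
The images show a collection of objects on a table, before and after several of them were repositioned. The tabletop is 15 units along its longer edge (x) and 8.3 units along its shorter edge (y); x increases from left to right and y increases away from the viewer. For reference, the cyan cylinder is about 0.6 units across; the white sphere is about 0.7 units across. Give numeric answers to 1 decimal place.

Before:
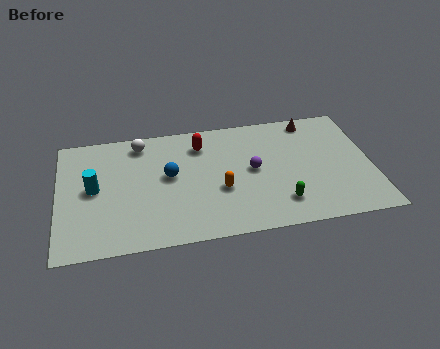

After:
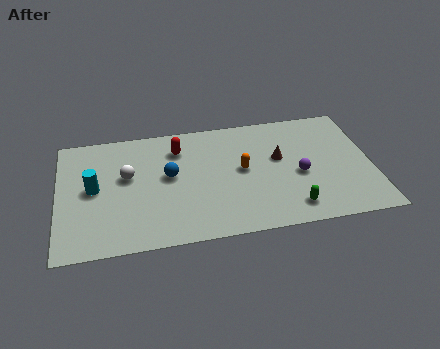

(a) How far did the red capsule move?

1.1

The red capsule was near (6.9, 6.5) before and (5.8, 6.4) after, so it travelled √(1.1² + 0.1²) ≈ 1.1 units.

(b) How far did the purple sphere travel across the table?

2.3

From (9.3, 4.3) to (11.5, 3.6), the purple sphere covered √(2.2² + 0.7²) ≈ 2.3 units.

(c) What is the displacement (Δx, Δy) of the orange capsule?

(1.1, 1.2)

The orange capsule started near (7.7, 3.2) and ended near (8.8, 4.4).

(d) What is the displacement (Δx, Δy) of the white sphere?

(-0.7, -2.2)

From the two frames, the white sphere sits at roughly (4.0, 7.1) before and (3.3, 4.9) after.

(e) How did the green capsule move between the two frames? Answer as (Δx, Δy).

(0.5, -0.4)

From the two frames, the green capsule sits at roughly (10.5, 1.8) before and (11.0, 1.4) after.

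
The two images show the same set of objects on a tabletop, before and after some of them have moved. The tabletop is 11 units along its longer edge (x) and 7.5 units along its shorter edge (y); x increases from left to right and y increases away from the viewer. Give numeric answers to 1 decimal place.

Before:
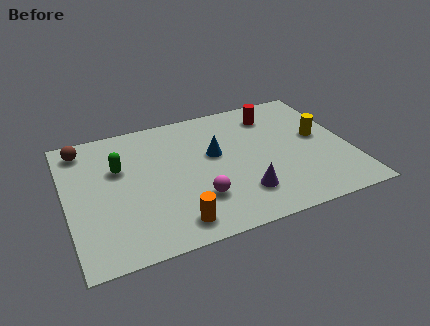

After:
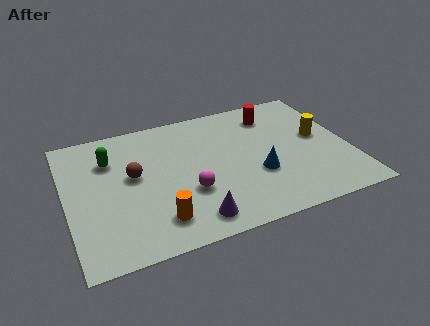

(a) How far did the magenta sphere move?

0.6

From (4.9, 2.1) to (4.6, 2.6), the magenta sphere covered √(0.3² + 0.5²) ≈ 0.6 units.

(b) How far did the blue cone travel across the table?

2.3

The blue cone was near (5.8, 4.4) before and (7.3, 2.7) after, so it travelled √(1.5² + 1.7²) ≈ 2.3 units.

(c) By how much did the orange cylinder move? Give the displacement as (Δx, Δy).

(-0.6, 0.4)

The orange cylinder was at about (3.9, 1.1) and moved to about (3.3, 1.5).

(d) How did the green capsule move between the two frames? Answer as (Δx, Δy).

(-0.3, 0.6)

The green capsule started near (2.1, 4.8) and ended near (1.8, 5.4).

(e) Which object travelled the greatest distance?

the brown sphere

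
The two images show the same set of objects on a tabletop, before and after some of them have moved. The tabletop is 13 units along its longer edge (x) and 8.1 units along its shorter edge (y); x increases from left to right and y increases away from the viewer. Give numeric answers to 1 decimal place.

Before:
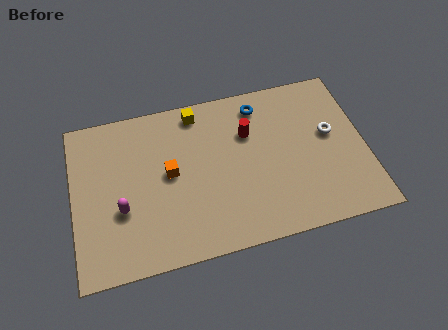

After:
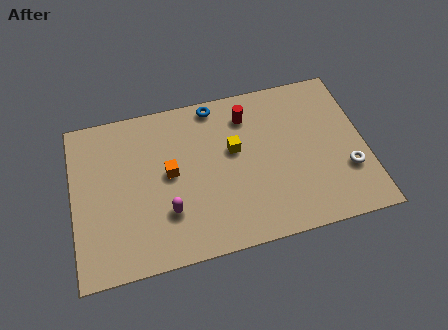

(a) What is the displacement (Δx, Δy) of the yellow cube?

(1.5, -2.3)

The yellow cube started near (5.7, 7.1) and ended near (7.2, 4.8).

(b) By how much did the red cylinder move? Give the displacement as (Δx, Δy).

(0.0, 0.9)

The red cylinder started near (7.9, 5.5) and ended near (7.9, 6.4).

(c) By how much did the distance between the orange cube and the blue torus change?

-1.2

Before: roughly 4.9 units apart; after: 3.7. That's 1.2 units closer together.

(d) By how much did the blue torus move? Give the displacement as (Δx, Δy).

(-2.0, 0.5)

The blue torus was at about (8.5, 6.8) and moved to about (6.5, 7.3).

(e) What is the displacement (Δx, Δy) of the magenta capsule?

(2.0, -0.6)

From the two frames, the magenta capsule sits at roughly (2.1, 3.0) before and (4.1, 2.4) after.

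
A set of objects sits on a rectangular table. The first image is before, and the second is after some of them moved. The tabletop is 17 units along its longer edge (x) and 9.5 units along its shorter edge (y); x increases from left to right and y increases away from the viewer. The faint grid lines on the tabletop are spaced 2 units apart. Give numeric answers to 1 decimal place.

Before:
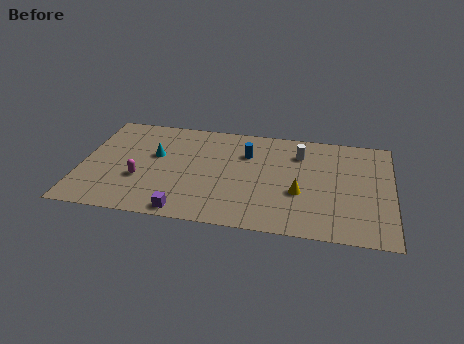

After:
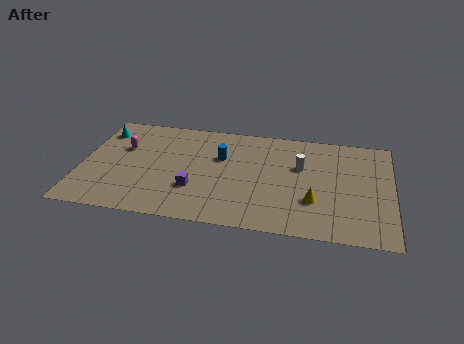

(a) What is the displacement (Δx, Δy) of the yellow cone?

(0.8, -0.6)

From the two frames, the yellow cone sits at roughly (12.0, 3.6) before and (12.8, 3.0) after.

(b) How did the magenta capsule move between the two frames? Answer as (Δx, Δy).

(-1.1, 2.7)

The magenta capsule started near (3.3, 3.4) and ended near (2.2, 6.1).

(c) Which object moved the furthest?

the cyan cone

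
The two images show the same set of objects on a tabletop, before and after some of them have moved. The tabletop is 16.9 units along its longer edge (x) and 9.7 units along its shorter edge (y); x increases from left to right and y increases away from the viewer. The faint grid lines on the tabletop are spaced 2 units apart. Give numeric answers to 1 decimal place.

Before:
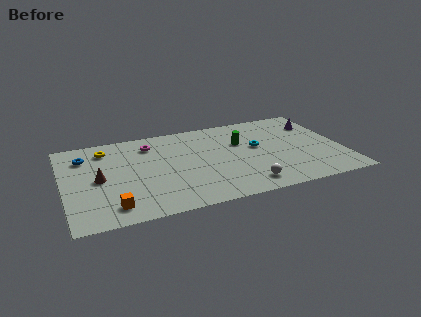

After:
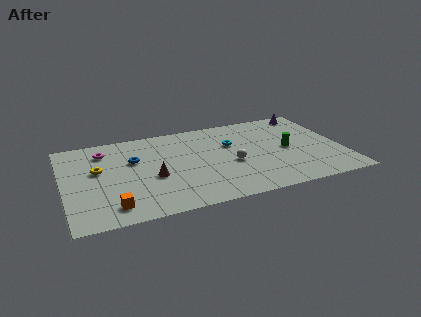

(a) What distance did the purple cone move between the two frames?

1.4

The purple cone moved from about (15.7, 7.2) to (15.4, 8.6), a distance of √(0.3² + 1.4²) ≈ 1.4.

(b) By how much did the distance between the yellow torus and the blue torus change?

+0.9

The distance was about 1.4 in the first image and 2.3 in the second, so they moved 0.9 units further apart.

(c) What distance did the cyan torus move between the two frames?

1.7

The cyan torus moved from about (11.8, 5.5) to (10.3, 6.3), a distance of √(1.5² + 0.8²) ≈ 1.7.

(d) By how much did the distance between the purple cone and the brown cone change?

-2.7

They were about 13.8 units apart before and 11.1 after — 2.7 units closer together.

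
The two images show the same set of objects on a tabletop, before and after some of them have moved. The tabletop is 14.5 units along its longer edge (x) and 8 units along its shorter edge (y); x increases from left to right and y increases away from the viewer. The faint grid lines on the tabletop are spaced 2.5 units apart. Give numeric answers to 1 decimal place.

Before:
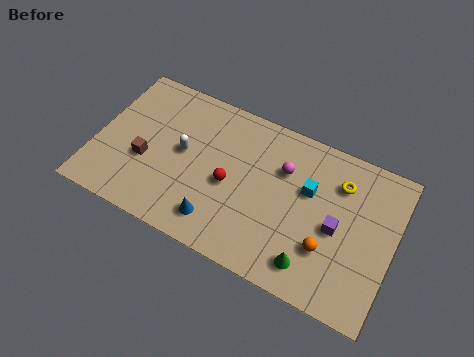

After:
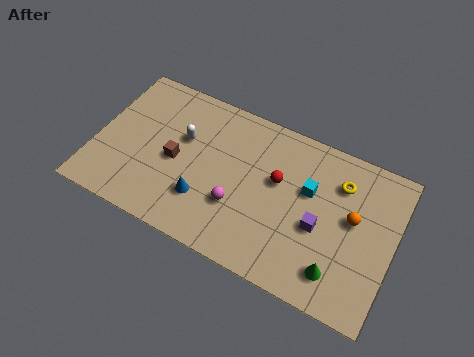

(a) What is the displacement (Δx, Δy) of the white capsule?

(-0.1, 0.7)

The white capsule started near (4.2, 4.3) and ended near (4.1, 5.0).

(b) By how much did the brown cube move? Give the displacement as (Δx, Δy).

(1.4, 0.6)

From the two frames, the brown cube sits at roughly (2.5, 3.1) before and (3.9, 3.7) after.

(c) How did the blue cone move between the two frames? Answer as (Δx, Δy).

(-0.8, 0.8)

From the two frames, the blue cone sits at roughly (6.3, 1.5) before and (5.5, 2.3) after.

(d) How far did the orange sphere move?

2.2

The orange sphere was near (11.5, 2.5) before and (12.5, 4.5) after, so it travelled √(1.0² + 2.0²) ≈ 2.2 units.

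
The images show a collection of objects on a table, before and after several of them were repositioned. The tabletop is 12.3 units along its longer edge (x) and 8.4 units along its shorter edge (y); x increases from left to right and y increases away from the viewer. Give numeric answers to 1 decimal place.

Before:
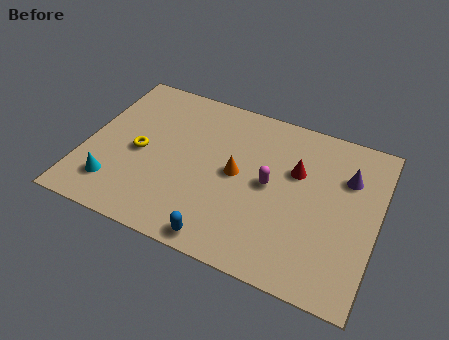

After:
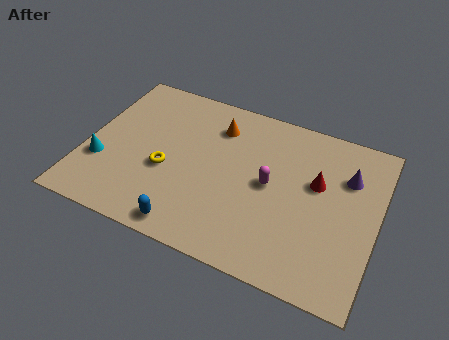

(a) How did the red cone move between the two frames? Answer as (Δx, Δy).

(0.9, -0.3)

From the two frames, the red cone sits at roughly (8.8, 5.4) before and (9.7, 5.1) after.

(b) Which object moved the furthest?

the orange cone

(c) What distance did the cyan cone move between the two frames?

1.2

The cyan cone moved from about (1.5, 1.8) to (0.8, 2.8), a distance of √(0.7² + 1.0²) ≈ 1.2.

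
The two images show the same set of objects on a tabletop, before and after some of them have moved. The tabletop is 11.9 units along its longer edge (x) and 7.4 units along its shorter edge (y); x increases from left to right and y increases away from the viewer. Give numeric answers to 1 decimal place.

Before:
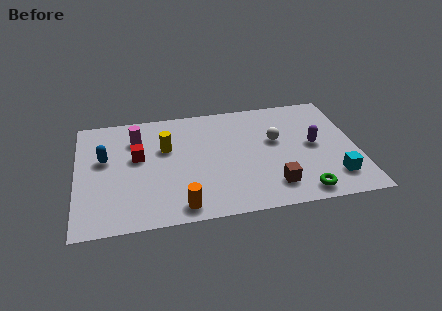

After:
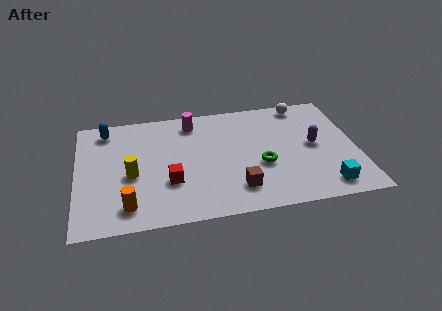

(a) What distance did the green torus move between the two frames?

2.6

The green torus moved from about (9.4, 0.9) to (7.8, 2.9), a distance of √(1.6² + 2.0²) ≈ 2.6.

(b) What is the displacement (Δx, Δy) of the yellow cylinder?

(-1.5, -1.5)

From the two frames, the yellow cylinder sits at roughly (3.8, 4.7) before and (2.3, 3.2) after.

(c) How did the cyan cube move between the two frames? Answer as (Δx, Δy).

(-0.4, -0.5)

The cyan cube started near (10.8, 1.6) and ended near (10.4, 1.1).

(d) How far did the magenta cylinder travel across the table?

2.5

The magenta cylinder was near (2.6, 5.5) before and (5.0, 6.2) after, so it travelled √(2.4² + 0.7²) ≈ 2.5 units.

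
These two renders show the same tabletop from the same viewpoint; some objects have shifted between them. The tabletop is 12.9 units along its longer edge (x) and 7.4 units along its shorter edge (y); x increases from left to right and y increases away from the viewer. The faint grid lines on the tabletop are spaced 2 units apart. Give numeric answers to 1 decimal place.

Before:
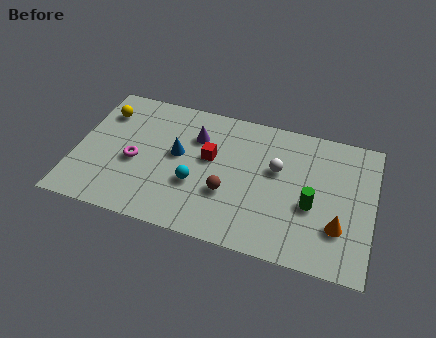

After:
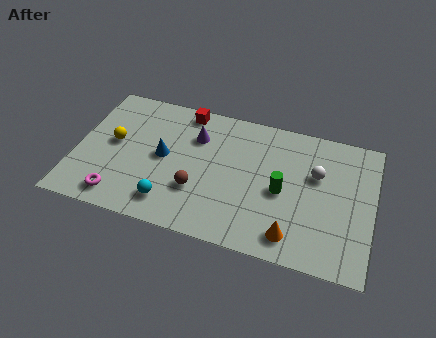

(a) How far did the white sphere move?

1.7

The white sphere moved from about (8.7, 4.5) to (10.4, 4.7), a distance of √(1.7² + 0.2²) ≈ 1.7.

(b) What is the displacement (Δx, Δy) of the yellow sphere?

(0.6, -1.6)

The yellow sphere was at about (1.0, 5.6) and moved to about (1.6, 4.0).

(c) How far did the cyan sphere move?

1.6

The cyan sphere was near (5.3, 2.7) before and (4.3, 1.4) after, so it travelled √(1.0² + 1.3²) ≈ 1.6 units.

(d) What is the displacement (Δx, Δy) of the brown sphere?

(-1.3, -0.2)

The brown sphere was at about (6.7, 2.6) and moved to about (5.4, 2.4).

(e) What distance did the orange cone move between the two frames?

2.1

The orange cone was near (11.5, 2.2) before and (9.6, 1.2) after, so it travelled √(1.9² + 1.0²) ≈ 2.1 units.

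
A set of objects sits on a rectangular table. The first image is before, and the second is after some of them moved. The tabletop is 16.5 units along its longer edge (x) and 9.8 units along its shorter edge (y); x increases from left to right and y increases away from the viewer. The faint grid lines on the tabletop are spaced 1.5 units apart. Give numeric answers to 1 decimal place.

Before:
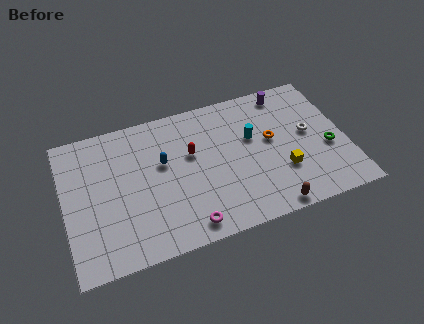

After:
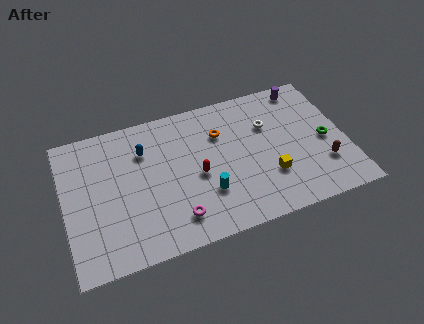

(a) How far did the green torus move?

0.6

The green torus was near (15.4, 3.9) before and (15.3, 4.5) after, so it travelled √(0.1² + 0.6²) ≈ 0.6 units.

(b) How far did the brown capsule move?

3.9

From (11.6, 0.8) to (15.0, 2.8), the brown capsule covered √(3.4² + 2.0²) ≈ 3.9 units.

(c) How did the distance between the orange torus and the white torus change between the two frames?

+0.6

The distance was about 2.2 in the first image and 2.8 in the second, so they moved 0.6 units further apart.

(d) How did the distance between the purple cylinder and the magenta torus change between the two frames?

+0.8

They were about 9.9 units apart before and 10.7 after — 0.8 units further apart.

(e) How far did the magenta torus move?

0.9

The magenta torus moved from about (6.8, 1.2) to (6.2, 1.9), a distance of √(0.6² + 0.7²) ≈ 0.9.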